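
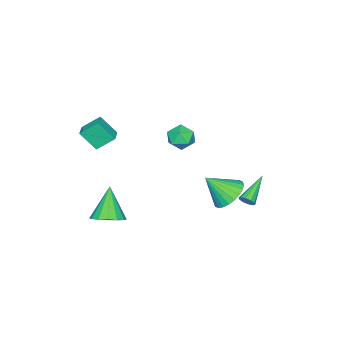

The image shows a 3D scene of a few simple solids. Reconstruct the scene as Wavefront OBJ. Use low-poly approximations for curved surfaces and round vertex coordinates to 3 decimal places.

v -2.119 2.346 -2.461
v -1.868 2.414 -2.022
v -3.881 2.254 -1.439
v -1.947 2.698 -2.134
v -2.092 2.847 -2.37
v -2.247 2.805 -2.642
v -2.353 2.588 -2.844
v -2.37 2.279 -2.9
v -2.29 1.995 -2.789
v -2.145 1.845 -2.552
v -1.99 1.887 -2.281
v -1.884 2.104 -2.079
v 0.96 3.096 0.425
v 1.711 2.718 -0.285
v 1.64 2.024 1.715
v 1.917 3.054 -0.115
v 1.978 3.396 0.137
v 1.884 3.692 0.433
v 1.649 3.898 0.727
v 1.309 3.981 0.976
v 0.916 3.93 1.14
v 0.53 3.752 1.196
v 0.209 3.473 1.134
v 0.002 3.138 0.964
v -0.059 2.795 0.713
v 0.036 2.499 0.417
v 0.271 2.293 0.122
v 0.61 2.21 -0.126
v 1.003 2.261 -0.291
v 1.39 2.44 -0.346
v -0.703 -0.167 2.283
v 0.098 -0.08 2.67
v -0.738 -1.56 2.67
v 0.063 -1.473 3.057
v -0.652 -1.07 3.412
v -0.629 -0.209 3.173
v -0.011 -1.431 2.167
v 0.012 -0.57 1.928
v 0.526 -0.862 2.599
v 0.13 -0.638 3.368
v -0.77 -1.002 1.972
v -1.166 -0.778 2.741
v 4.328 -2.421 -1.851
v 5.148 -2.893 -1.529
v 3.292 -3.019 -0.089
v 5.189 -2.412 -1.343
v 4.998 -1.934 -1.292
v 4.628 -1.586 -1.392
v 4.178 -1.461 -1.614
v 3.767 -1.595 -1.901
v 3.507 -1.949 -2.174
v 3.467 -2.43 -2.36
v 3.657 -2.909 -2.411
v 4.028 -3.257 -2.311
v 4.478 -3.381 -2.088
v 4.888 -3.248 -1.802
v 2.185 -3.268 3.548
v 2.486 -4.148 4.647
v 2.997 -2.815 3.689
v 3.297 -3.695 4.789
v 2.783 -4.085 2.731
v 3.083 -4.965 3.831
v 3.594 -3.632 2.873
v 3.895 -4.512 3.972
f 2 1 4
f 2 4 3
f 4 1 5
f 4 5 3
f 5 1 6
f 5 6 3
f 6 1 7
f 6 7 3
f 7 1 8
f 7 8 3
f 8 1 9
f 8 9 3
f 9 1 10
f 9 10 3
f 10 1 11
f 10 11 3
f 11 1 12
f 11 12 3
f 12 1 2
f 12 2 3
f 14 13 16
f 14 16 15
f 16 13 17
f 16 17 15
f 17 13 18
f 17 18 15
f 18 13 19
f 18 19 15
f 19 13 20
f 19 20 15
f 20 13 21
f 20 21 15
f 21 13 22
f 21 22 15
f 22 13 23
f 22 23 15
f 23 13 24
f 23 24 15
f 24 13 25
f 24 25 15
f 25 13 26
f 25 26 15
f 26 13 27
f 26 27 15
f 27 13 28
f 27 28 15
f 28 13 29
f 28 29 15
f 29 13 30
f 29 30 15
f 30 13 14
f 30 14 15
f 31 42 36
f 31 36 32
f 31 32 38
f 31 38 41
f 31 41 42
f 32 36 40
f 36 42 35
f 42 41 33
f 41 38 37
f 38 32 39
f 34 40 35
f 34 35 33
f 34 33 37
f 34 37 39
f 34 39 40
f 35 40 36
f 33 35 42
f 37 33 41
f 39 37 38
f 40 39 32
f 44 43 46
f 44 46 45
f 46 43 47
f 46 47 45
f 47 43 48
f 47 48 45
f 48 43 49
f 48 49 45
f 49 43 50
f 49 50 45
f 50 43 51
f 50 51 45
f 51 43 52
f 51 52 45
f 52 43 53
f 52 53 45
f 53 43 54
f 53 54 45
f 54 43 55
f 54 55 45
f 55 43 56
f 55 56 45
f 56 43 44
f 56 44 45
f 58 60 57
f 61 58 57
f 57 60 59
f 59 61 57
f 58 64 60
f 62 58 61
f 62 64 58
f 60 64 59
f 63 61 59
f 59 64 63
f 63 62 61
f 64 62 63



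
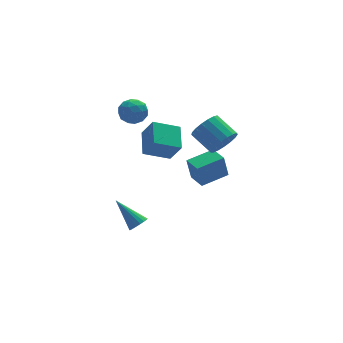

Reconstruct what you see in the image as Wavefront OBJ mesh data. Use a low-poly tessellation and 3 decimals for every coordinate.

v 2.792 2.301 -4.265
v 2.527 2.3 -2.88
v 2.597 3.413 -4.302
v 2.332 3.412 -2.917
v 4.368 2.588 -3.963
v 4.103 2.587 -2.578
v 4.173 3.7 -4
v 3.908 3.699 -2.615
v 0.258 -0.055 -0.005
v -1.128 0.1 0.573
v 0.657 1.298 0.589
v -0.729 1.453 1.167
v 0.649 -0.653 1.093
v -0.737 -0.498 1.671
v 1.048 0.7 1.687
v -0.338 0.855 2.265
v -1.582 1.889 2.224
v -0.774 1.919 2.173
v -1.486 1.221 3.347
v -0.678 1.251 3.296
v -1.101 1.927 3.442
v -1.16 2.339 2.748
v -1.1 0.801 2.772
v -1.159 1.213 2.078
v -0.477 1.247 2.512
v -0.477 1.943 2.926
v -1.783 1.197 2.594
v -1.783 1.893 3.008
v -1.187 1.963 2.1
v -1.073 1.177 3.42
v -1.322 1.574 3.506
v -0.847 1.592 3.476
v -1.413 2.209 2.438
v -0.939 2.227 2.408
v -1.13 2.232 3.154
v -1.321 0.913 3.112
v -0.847 0.931 3.082
v -1.413 1.548 2.044
v -0.938 1.566 2.014
v -1.13 0.908 2.366
v -0.537 1.585 2.269
v -0.48 1.193 2.929
v -0.728 0.928 2.621
v -0.763 1.171 2.213
v -0.537 1.994 2.512
v -0.481 1.602 3.172
v -0.729 1.999 3.258
v -0.764 2.241 2.85
v -0.362 1.599 2.712
v -1.779 1.538 2.348
v -1.723 1.146 3.008
v -1.496 0.899 2.67
v -1.531 1.141 2.262
v -1.78 1.947 2.591
v -1.723 1.555 3.251
v -1.497 1.969 3.307
v -1.532 2.212 2.899
v -1.898 1.541 2.808
v -2.728 -4.176 -1.285
v -2.269 -4.148 -1.003
v -3.512 -3.104 -0.115
v -2.248 -3.965 -1.157
v -2.322 -3.824 -1.336
v -2.477 -3.752 -1.506
v -2.682 -3.765 -1.631
v -2.895 -3.859 -1.688
v -3.076 -4.016 -1.665
v -3.188 -4.204 -1.567
v -3.208 -4.388 -1.413
v -3.134 -4.529 -1.233
v -2.979 -4.6 -1.064
v -2.774 -4.588 -0.938
v -2.561 -4.494 -0.881
v -2.38 -4.337 -0.904
v 3.034 -0.259 0.676
v 3.587 0.307 0.268
v 2.959 1.445 0.996
v 2.406 0.879 1.404
v 3.25 0.287 0.008
v 2.622 1.426 0.736
v 2.864 0.143 -0.099
v 2.236 1.281 0.628
v 2.517 -0.094 -0.029
v 1.889 1.045 0.699
v 2.288 -0.368 0.203
v 1.66 0.77 0.931
v 2.23 -0.618 0.543
v 1.602 0.521 1.271
v 2.357 -0.785 0.914
v 1.728 0.353 1.642
v 2.638 -0.832 1.23
v 2.01 0.306 1.958
v 3.01 -0.748 1.42
v 2.382 0.391 2.147
v 3.388 -0.552 1.439
v 2.76 0.587 2.166
v 3.684 -0.288 1.283
v 3.056 0.85 2.011
v 3.832 -0.018 0.988
v 3.204 1.12 1.716
v 3.797 0.196 0.622
v 3.169 1.335 1.35
f 2 4 1
f 5 2 1
f 1 4 3
f 3 5 1
f 2 8 4
f 6 2 5
f 6 8 2
f 4 8 3
f 7 5 3
f 3 8 7
f 7 6 5
f 8 6 7
f 10 12 9
f 13 10 9
f 9 12 11
f 11 13 9
f 10 16 12
f 14 10 13
f 14 16 10
f 12 16 11
f 15 13 11
f 11 16 15
f 15 14 13
f 16 14 15
f 17 54 33
f 54 28 57
f 33 57 22
f 54 57 33
f 17 33 29
f 33 22 34
f 29 34 18
f 33 34 29
f 17 29 38
f 29 18 39
f 38 39 24
f 29 39 38
f 17 38 50
f 38 24 53
f 50 53 27
f 38 53 50
f 17 50 54
f 50 27 58
f 54 58 28
f 50 58 54
f 18 34 45
f 34 22 48
f 45 48 26
f 34 48 45
f 22 57 35
f 57 28 56
f 35 56 21
f 57 56 35
f 28 58 55
f 58 27 51
f 55 51 19
f 58 51 55
f 27 53 52
f 53 24 40
f 52 40 23
f 53 40 52
f 24 39 44
f 39 18 41
f 44 41 25
f 39 41 44
f 20 46 32
f 46 26 47
f 32 47 21
f 46 47 32
f 20 32 30
f 32 21 31
f 30 31 19
f 32 31 30
f 20 30 37
f 30 19 36
f 37 36 23
f 30 36 37
f 20 37 42
f 37 23 43
f 42 43 25
f 37 43 42
f 20 42 46
f 42 25 49
f 46 49 26
f 42 49 46
f 21 47 35
f 47 26 48
f 35 48 22
f 47 48 35
f 19 31 55
f 31 21 56
f 55 56 28
f 31 56 55
f 23 36 52
f 36 19 51
f 52 51 27
f 36 51 52
f 25 43 44
f 43 23 40
f 44 40 24
f 43 40 44
f 26 49 45
f 49 25 41
f 45 41 18
f 49 41 45
f 60 59 62
f 60 62 61
f 62 59 63
f 62 63 61
f 63 59 64
f 63 64 61
f 64 59 65
f 64 65 61
f 65 59 66
f 65 66 61
f 66 59 67
f 66 67 61
f 67 59 68
f 67 68 61
f 68 59 69
f 68 69 61
f 69 59 70
f 69 70 61
f 70 59 71
f 70 71 61
f 71 59 72
f 71 72 61
f 72 59 73
f 72 73 61
f 73 59 74
f 73 74 61
f 74 59 60
f 74 60 61
f 76 75 79
f 76 79 77
f 77 79 80
f 77 80 78
f 79 75 81
f 79 81 80
f 80 81 82
f 80 82 78
f 81 75 83
f 81 83 82
f 82 83 84
f 82 84 78
f 83 75 85
f 83 85 84
f 84 85 86
f 84 86 78
f 85 75 87
f 85 87 86
f 86 87 88
f 86 88 78
f 87 75 89
f 87 89 88
f 88 89 90
f 88 90 78
f 89 75 91
f 89 91 90
f 90 91 92
f 90 92 78
f 91 75 93
f 91 93 92
f 92 93 94
f 92 94 78
f 93 75 95
f 93 95 94
f 94 95 96
f 94 96 78
f 95 75 97
f 95 97 96
f 96 97 98
f 96 98 78
f 97 75 99
f 97 99 98
f 98 99 100
f 98 100 78
f 99 75 101
f 99 101 100
f 100 101 102
f 100 102 78
f 101 75 76
f 101 76 102
f 102 76 77
f 102 77 78



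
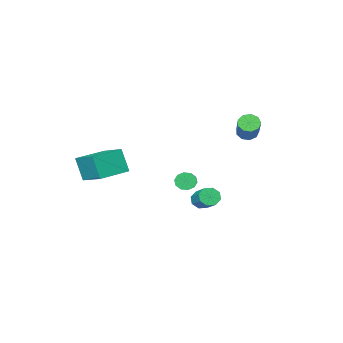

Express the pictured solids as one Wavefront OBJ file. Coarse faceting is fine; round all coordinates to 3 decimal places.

v 0.148 0.962 -0.066
v 0.465 0.975 -0.551
v 1.209 1.952 -0.04
v 0.892 1.938 0.446
v 0.192 1.203 -0.591
v 0.936 2.18 -0.08
v -0.098 1.34 -0.43
v 0.646 2.317 0.081
v -0.294 1.332 -0.13
v 0.45 2.309 0.381
v -0.321 1.182 0.194
v 0.423 2.159 0.706
v -0.169 0.948 0.42
v 0.575 1.925 0.931
v 0.104 0.72 0.46
v 0.848 1.697 0.971
v 0.394 0.583 0.299
v 1.138 1.56 0.81
v 0.59 0.591 -0.001
v 1.334 1.568 0.51
v 0.617 0.741 -0.326
v 1.361 1.718 0.186
v -3.963 0.791 2.502
v -3.531 0.868 2.078
v -2.545 2.246 3.335
v -2.977 2.169 3.758
v -3.84 1.143 2.019
v -2.853 2.521 3.276
v -4.206 1.253 2.186
v -3.22 2.631 3.443
v -4.459 1.147 2.5
v -3.472 2.525 3.757
v -4.48 0.874 2.816
v -3.493 2.252 4.073
v -4.259 0.563 2.984
v -3.272 1.941 4.241
v -3.9 0.358 2.926
v -2.913 1.736 4.183
v -3.57 0.356 2.67
v -2.584 1.734 3.927
v -3.425 0.557 2.335
v -2.438 1.935 3.592
v -2.419 -1.12 -2.784
v -1.912 -1.417 -2.555
v -1.535 -0.196 -1.807
v -2.041 0.1 -2.036
v -1.821 -1.191 -2.97
v -1.444 0.03 -2.223
v -2.08 -0.923 -3.277
v -1.703 0.298 -2.53
v -2.537 -0.771 -3.294
v -2.16 0.45 -2.547
v -2.925 -0.824 -3.013
v -2.548 0.397 -2.265
v -3.016 -1.05 -2.597
v -2.639 0.171 -1.85
v -2.757 -1.318 -2.29
v -2.38 -0.097 -1.543
v -2.3 -1.47 -2.273
v -1.923 -0.249 -1.526
v 2.311 -2.648 -0.129
v 2.401 -3.214 1.279
v 2.332 -1.006 0.53
v 2.423 -1.571 1.938
v 4.117 -2.629 -0.238
v 4.208 -3.194 1.17
v 4.139 -0.986 0.421
v 4.229 -1.552 1.829
f 2 1 5
f 2 5 3
f 3 5 6
f 3 6 4
f 5 1 7
f 5 7 6
f 6 7 8
f 6 8 4
f 7 1 9
f 7 9 8
f 8 9 10
f 8 10 4
f 9 1 11
f 9 11 10
f 10 11 12
f 10 12 4
f 11 1 13
f 11 13 12
f 12 13 14
f 12 14 4
f 13 1 15
f 13 15 14
f 14 15 16
f 14 16 4
f 15 1 17
f 15 17 16
f 16 17 18
f 16 18 4
f 17 1 19
f 17 19 18
f 18 19 20
f 18 20 4
f 19 1 21
f 19 21 20
f 20 21 22
f 20 22 4
f 21 1 2
f 21 2 22
f 22 2 3
f 22 3 4
f 24 23 27
f 24 27 25
f 25 27 28
f 25 28 26
f 27 23 29
f 27 29 28
f 28 29 30
f 28 30 26
f 29 23 31
f 29 31 30
f 30 31 32
f 30 32 26
f 31 23 33
f 31 33 32
f 32 33 34
f 32 34 26
f 33 23 35
f 33 35 34
f 34 35 36
f 34 36 26
f 35 23 37
f 35 37 36
f 36 37 38
f 36 38 26
f 37 23 39
f 37 39 38
f 38 39 40
f 38 40 26
f 39 23 41
f 39 41 40
f 40 41 42
f 40 42 26
f 41 23 24
f 41 24 42
f 42 24 25
f 42 25 26
f 44 43 47
f 44 47 45
f 45 47 48
f 45 48 46
f 47 43 49
f 47 49 48
f 48 49 50
f 48 50 46
f 49 43 51
f 49 51 50
f 50 51 52
f 50 52 46
f 51 43 53
f 51 53 52
f 52 53 54
f 52 54 46
f 53 43 55
f 53 55 54
f 54 55 56
f 54 56 46
f 55 43 57
f 55 57 56
f 56 57 58
f 56 58 46
f 57 43 59
f 57 59 58
f 58 59 60
f 58 60 46
f 59 43 44
f 59 44 60
f 60 44 45
f 60 45 46
f 62 64 61
f 65 62 61
f 61 64 63
f 63 65 61
f 62 68 64
f 66 62 65
f 66 68 62
f 64 68 63
f 67 65 63
f 63 68 67
f 67 66 65
f 68 66 67



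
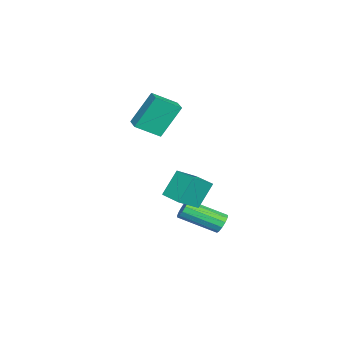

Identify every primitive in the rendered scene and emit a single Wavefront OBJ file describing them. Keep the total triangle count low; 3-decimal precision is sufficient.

v -1.6 1.295 -1.739
v -1.3 1.142 -2.122
v -1.08 -0.469 -1.304
v -1.38 -0.315 -0.921
v -1.127 1.265 -1.927
v -0.907 -0.346 -1.11
v -1.105 1.397 -1.673
v -0.884 -0.214 -0.855
v -1.24 1.497 -1.44
v -1.019 -0.114 -0.622
v -1.489 1.533 -1.301
v -1.268 -0.078 -0.484
v -1.773 1.494 -1.302
v -1.553 -0.117 -0.484
v -2.003 1.391 -1.441
v -1.782 -0.22 -0.623
v -2.105 1.259 -1.675
v -1.884 -0.352 -0.857
v -2.047 1.138 -1.929
v -1.826 -0.473 -1.111
v -1.847 1.067 -2.123
v -1.626 -0.544 -1.305
v -1.568 1.069 -2.194
v -1.348 -0.542 -1.377
v -3.51 -1.916 2.408
v -3.08 -2.925 3.067
v -4.015 -1.138 3.928
v -3.585 -2.148 4.587
v -2.755 -1.552 2.473
v -2.325 -2.562 3.132
v -3.26 -0.775 3.993
v -2.83 -1.784 4.652
v -0.295 -0.912 0.363
v -0.85 -0.437 1.511
v -1.131 -0.282 -0.302
v -1.686 0.193 0.846
v 0.346 -0.093 0.334
v -0.209 0.382 1.482
v -0.49 0.537 -0.331
v -1.045 1.012 0.817
f 2 1 5
f 2 5 3
f 3 5 6
f 3 6 4
f 5 1 7
f 5 7 6
f 6 7 8
f 6 8 4
f 7 1 9
f 7 9 8
f 8 9 10
f 8 10 4
f 9 1 11
f 9 11 10
f 10 11 12
f 10 12 4
f 11 1 13
f 11 13 12
f 12 13 14
f 12 14 4
f 13 1 15
f 13 15 14
f 14 15 16
f 14 16 4
f 15 1 17
f 15 17 16
f 16 17 18
f 16 18 4
f 17 1 19
f 17 19 18
f 18 19 20
f 18 20 4
f 19 1 21
f 19 21 20
f 20 21 22
f 20 22 4
f 21 1 23
f 21 23 22
f 22 23 24
f 22 24 4
f 23 1 2
f 23 2 24
f 24 2 3
f 24 3 4
f 26 28 25
f 29 26 25
f 25 28 27
f 27 29 25
f 26 32 28
f 30 26 29
f 30 32 26
f 28 32 27
f 31 29 27
f 27 32 31
f 31 30 29
f 32 30 31
f 34 36 33
f 37 34 33
f 33 36 35
f 35 37 33
f 34 40 36
f 38 34 37
f 38 40 34
f 36 40 35
f 39 37 35
f 35 40 39
f 39 38 37
f 40 38 39



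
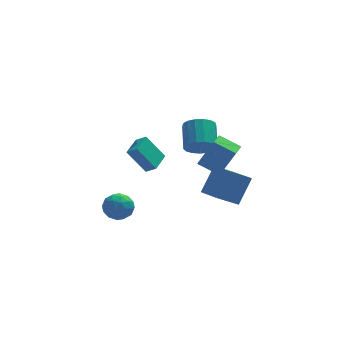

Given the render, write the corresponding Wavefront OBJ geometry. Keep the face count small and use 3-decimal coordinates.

v -3.539 -3.082 -1.71
v -2.917 -2.885 -0.981
v -4.003 -4.395 -0.959
v -3.381 -4.198 -0.23
v -4.168 -3.634 -0.367
v -3.881 -2.823 -0.831
v -3.039 -4.457 -1.109
v -2.752 -3.646 -1.573
v -2.608 -3.735 -0.61
v -3.305 -3.227 -0.151
v -3.615 -4.053 -1.789
v -4.312 -3.545 -1.33
v -3.187 -2.868 -1.411
v -3.733 -4.412 -0.529
v -4.195 -4.08 -0.609
v -3.829 -3.965 -0.181
v -3.754 -2.831 -1.323
v -3.388 -2.716 -0.895
v -4.124 -3.156 -0.534
v -3.532 -4.564 -1.045
v -3.166 -4.449 -0.617
v -3.091 -3.315 -1.759
v -2.725 -3.2 -1.331
v -2.796 -4.124 -1.406
v -2.64 -3.252 -0.765
v -2.912 -4.024 -0.324
v -2.711 -4.176 -0.84
v -2.543 -3.699 -1.113
v -3.05 -2.953 -0.496
v -3.322 -3.725 -0.054
v -3.785 -3.394 -0.134
v -3.617 -2.917 -0.407
v -2.868 -3.453 -0.277
v -3.598 -3.555 -1.886
v -3.87 -4.327 -1.444
v -3.303 -4.363 -1.533
v -3.135 -3.886 -1.806
v -4.008 -3.256 -1.616
v -4.28 -4.028 -1.175
v -4.377 -3.581 -0.827
v -4.209 -3.104 -1.1
v -4.052 -3.827 -1.663
v 1.029 -3.844 2.22
v 1.902 -4.026 4.044
v 1.558 -2.881 2.063
v 2.431 -3.063 3.887
v 2.149 -4.557 1.613
v 3.022 -4.739 3.437
v 2.678 -3.594 1.456
v 3.551 -3.776 3.28
v -0.78 2.634 -2.744
v -1.859 3.084 -1.159
v 0.004 3.864 -2.56
v -1.075 4.314 -0.975
v -0.225 2.206 -2.245
v -1.304 2.656 -0.66
v 0.559 3.436 -2.061
v -0.52 3.886 -0.476
v 4.43 0.26 -4.773
v 2.945 -0.241 -3.58
v 3.765 1.526 -5.068
v 2.28 1.024 -3.875
v 5.42 1.156 -3.165
v 3.935 0.654 -1.972
v 4.755 2.421 -3.46
v 3.27 1.92 -2.267
v 1.888 -0.587 1.245
v 2.464 -1.076 1.9
v 2.709 0.458 2.829
v 2.132 0.947 2.175
v 2.773 -0.923 1.568
v 3.017 0.611 2.497
v 2.878 -0.694 1.161
v 3.123 0.84 2.09
v 2.757 -0.44 0.774
v 3.002 1.094 1.703
v 2.437 -0.22 0.495
v 2.681 1.314 1.424
v 1.991 -0.084 0.387
v 2.235 1.45 1.317
v 1.521 -0.063 0.477
v 1.765 1.471 1.406
v 1.135 -0.162 0.742
v 1.38 1.372 1.671
v 0.922 -0.359 1.123
v 1.166 1.175 2.052
v 0.93 -0.608 1.532
v 1.174 0.926 2.461
v 1.157 -0.852 1.875
v 1.402 0.682 2.804
v 1.552 -1.035 2.074
v 1.797 0.499 3.003
v 2.024 -1.116 2.083
v 2.268 0.418 3.012
f 1 38 17
f 38 12 41
f 17 41 6
f 38 41 17
f 1 17 13
f 17 6 18
f 13 18 2
f 17 18 13
f 1 13 22
f 13 2 23
f 22 23 8
f 13 23 22
f 1 22 34
f 22 8 37
f 34 37 11
f 22 37 34
f 1 34 38
f 34 11 42
f 38 42 12
f 34 42 38
f 2 18 29
f 18 6 32
f 29 32 10
f 18 32 29
f 6 41 19
f 41 12 40
f 19 40 5
f 41 40 19
f 12 42 39
f 42 11 35
f 39 35 3
f 42 35 39
f 11 37 36
f 37 8 24
f 36 24 7
f 37 24 36
f 8 23 28
f 23 2 25
f 28 25 9
f 23 25 28
f 4 30 16
f 30 10 31
f 16 31 5
f 30 31 16
f 4 16 14
f 16 5 15
f 14 15 3
f 16 15 14
f 4 14 21
f 14 3 20
f 21 20 7
f 14 20 21
f 4 21 26
f 21 7 27
f 26 27 9
f 21 27 26
f 4 26 30
f 26 9 33
f 30 33 10
f 26 33 30
f 5 31 19
f 31 10 32
f 19 32 6
f 31 32 19
f 3 15 39
f 15 5 40
f 39 40 12
f 15 40 39
f 7 20 36
f 20 3 35
f 36 35 11
f 20 35 36
f 9 27 28
f 27 7 24
f 28 24 8
f 27 24 28
f 10 33 29
f 33 9 25
f 29 25 2
f 33 25 29
f 44 46 43
f 47 44 43
f 43 46 45
f 45 47 43
f 44 50 46
f 48 44 47
f 48 50 44
f 46 50 45
f 49 47 45
f 45 50 49
f 49 48 47
f 50 48 49
f 52 54 51
f 55 52 51
f 51 54 53
f 53 55 51
f 52 58 54
f 56 52 55
f 56 58 52
f 54 58 53
f 57 55 53
f 53 58 57
f 57 56 55
f 58 56 57
f 60 62 59
f 63 60 59
f 59 62 61
f 61 63 59
f 60 66 62
f 64 60 63
f 64 66 60
f 62 66 61
f 65 63 61
f 61 66 65
f 65 64 63
f 66 64 65
f 68 67 71
f 68 71 69
f 69 71 72
f 69 72 70
f 71 67 73
f 71 73 72
f 72 73 74
f 72 74 70
f 73 67 75
f 73 75 74
f 74 75 76
f 74 76 70
f 75 67 77
f 75 77 76
f 76 77 78
f 76 78 70
f 77 67 79
f 77 79 78
f 78 79 80
f 78 80 70
f 79 67 81
f 79 81 80
f 80 81 82
f 80 82 70
f 81 67 83
f 81 83 82
f 82 83 84
f 82 84 70
f 83 67 85
f 83 85 84
f 84 85 86
f 84 86 70
f 85 67 87
f 85 87 86
f 86 87 88
f 86 88 70
f 87 67 89
f 87 89 88
f 88 89 90
f 88 90 70
f 89 67 91
f 89 91 90
f 90 91 92
f 90 92 70
f 91 67 93
f 91 93 92
f 92 93 94
f 92 94 70
f 93 67 68
f 93 68 94
f 94 68 69
f 94 69 70



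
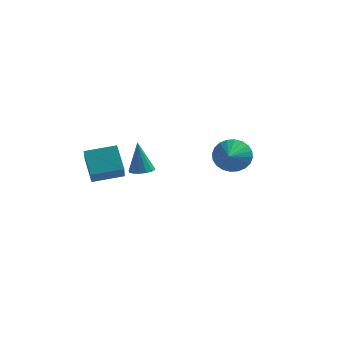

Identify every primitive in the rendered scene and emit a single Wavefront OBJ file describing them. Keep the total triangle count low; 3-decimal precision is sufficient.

v 3.076 -0.854 0.778
v 3.853 -0.497 1.455
v 3.164 -2.226 1.402
v 3.502 -0.416 1.682
v 3.086 -0.402 1.77
v 2.669 -0.457 1.708
v 2.314 -0.572 1.504
v 2.075 -0.73 1.19
v 1.988 -0.907 0.813
v 2.067 -1.076 0.431
v 2.3 -1.211 0.101
v 2.651 -1.291 -0.125
v 3.067 -1.305 -0.214
v 3.484 -1.25 -0.152
v 3.839 -1.135 0.052
v 4.078 -0.977 0.366
v 4.164 -0.8 0.743
v 4.085 -0.632 1.126
v -4.543 -2.592 0.479
v -4.31 -3.482 1.48
v -2.942 -1.864 0.753
v -2.709 -2.754 1.754
v -3.851 -3.686 -0.654
v -3.618 -4.576 0.347
v -2.25 -2.958 -0.38
v -2.017 -3.848 0.621
v -3.116 3.707 -3.382
v -2.485 4.146 -3.343
v -3.444 3.993 -1.318
v -2.782 4.4 -3.425
v -3.169 4.467 -3.496
v -3.541 4.331 -3.536
v -3.8 4.028 -3.535
v -3.875 3.639 -3.493
v -3.748 3.268 -3.422
v -3.451 3.015 -3.34
v -3.064 2.947 -3.269
v -2.692 3.083 -3.229
v -2.433 3.387 -3.23
v -2.358 3.776 -3.272
f 2 1 4
f 2 4 3
f 4 1 5
f 4 5 3
f 5 1 6
f 5 6 3
f 6 1 7
f 6 7 3
f 7 1 8
f 7 8 3
f 8 1 9
f 8 9 3
f 9 1 10
f 9 10 3
f 10 1 11
f 10 11 3
f 11 1 12
f 11 12 3
f 12 1 13
f 12 13 3
f 13 1 14
f 13 14 3
f 14 1 15
f 14 15 3
f 15 1 16
f 15 16 3
f 16 1 17
f 16 17 3
f 17 1 18
f 17 18 3
f 18 1 2
f 18 2 3
f 20 22 19
f 23 20 19
f 19 22 21
f 21 23 19
f 20 26 22
f 24 20 23
f 24 26 20
f 22 26 21
f 25 23 21
f 21 26 25
f 25 24 23
f 26 24 25
f 28 27 30
f 28 30 29
f 30 27 31
f 30 31 29
f 31 27 32
f 31 32 29
f 32 27 33
f 32 33 29
f 33 27 34
f 33 34 29
f 34 27 35
f 34 35 29
f 35 27 36
f 35 36 29
f 36 27 37
f 36 37 29
f 37 27 38
f 37 38 29
f 38 27 39
f 38 39 29
f 39 27 40
f 39 40 29
f 40 27 28
f 40 28 29



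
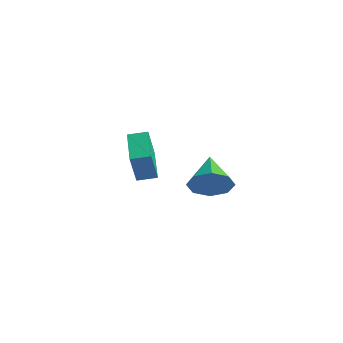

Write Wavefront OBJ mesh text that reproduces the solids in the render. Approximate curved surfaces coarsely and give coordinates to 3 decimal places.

v -3.365 -2.769 -4.199
v -3.098 -3.397 -2.686
v -2.727 -2.074 -4.024
v -2.459 -2.702 -2.511
v -1.761 -4.038 -5.009
v -1.493 -4.666 -3.496
v -1.122 -3.343 -4.834
v -0.855 -3.971 -3.321
v 3.153 -4.222 -3.882
v 3.574 -4.591 -3.005
v 1.947 -3.118 -2.838
v 3.944 -3.937 -3.269
v 3.851 -3.451 -3.892
v 3.349 -3.416 -4.509
v 2.732 -3.854 -4.758
v 2.362 -4.507 -4.494
v 2.456 -4.994 -3.871
v 2.958 -5.028 -3.254
f 2 4 1
f 5 2 1
f 1 4 3
f 3 5 1
f 2 8 4
f 6 2 5
f 6 8 2
f 4 8 3
f 7 5 3
f 3 8 7
f 7 6 5
f 8 6 7
f 10 9 12
f 10 12 11
f 12 9 13
f 12 13 11
f 13 9 14
f 13 14 11
f 14 9 15
f 14 15 11
f 15 9 16
f 15 16 11
f 16 9 17
f 16 17 11
f 17 9 18
f 17 18 11
f 18 9 10
f 18 10 11



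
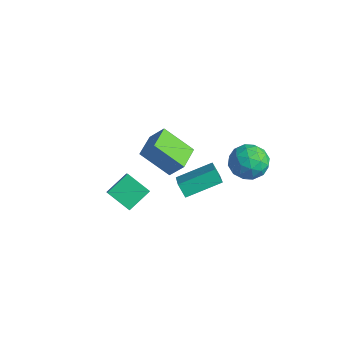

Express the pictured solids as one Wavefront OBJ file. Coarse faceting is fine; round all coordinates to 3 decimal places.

v -1.855 1.064 -2.827
v -3.156 0.161 -1.557
v -2.677 2.307 -2.785
v -3.978 1.404 -1.515
v -1.182 1.476 -1.845
v -2.483 0.573 -0.575
v -2.004 2.719 -1.803
v -3.305 1.816 -0.533
v 0.538 3.402 -0.479
v 1.074 4.079 0.192
v 2.066 2.621 -0.912
v 2.602 3.298 -0.241
v 1.936 2.534 0.17
v 0.992 3.016 0.438
v 2.148 3.684 -1.158
v 1.204 4.166 -0.89
v 2.069 4.253 -0.227
v 1.938 3.542 0.593
v 1.202 3.158 -1.313
v 1.071 2.447 -0.493
v 0.672 3.809 -0.106
v 2.468 2.891 -0.614
v 2.077 2.442 -0.373
v 2.392 2.84 0.022
v 0.624 3.184 0.039
v 0.939 3.582 0.433
v 1.446 2.674 0.421
v 2.201 3.118 -1.153
v 2.516 3.516 -0.759
v 0.748 3.86 -0.742
v 1.063 4.258 -0.347
v 1.694 4.026 -1.141
v 1.572 4.309 0.042
v 2.47 3.85 -0.212
v 2.203 4.077 -0.751
v 1.648 4.36 -0.594
v 1.495 3.891 0.525
v 2.393 3.432 0.271
v 2.002 2.983 0.512
v 1.447 3.267 0.669
v 2.08 3.994 0.278
v 0.747 3.268 -0.991
v 1.645 2.809 -1.245
v 1.693 3.433 -1.389
v 1.138 3.717 -1.232
v 0.67 2.85 -0.508
v 1.568 2.391 -0.762
v 1.492 2.34 -0.126
v 0.937 2.623 0.031
v 1.06 2.706 -0.998
v 1.047 -0.72 0.427
v 2.322 -1.564 1.433
v 1.673 0.998 1.075
v 2.948 0.154 2.081
v 1.572 -0.674 -0.201
v 2.847 -1.518 0.805
v 2.198 1.044 0.447
v 3.473 0.2 1.453
v -0.319 -2.58 -2.119
v -1.473 -3.041 -1.391
v -0.365 -1.34 -1.408
v -1.519 -1.801 -0.68
v 0.899 -3.359 -0.68
v -0.255 -3.82 0.048
v 0.853 -2.119 0.031
v -0.301 -2.58 0.759
f 2 4 1
f 5 2 1
f 1 4 3
f 3 5 1
f 2 8 4
f 6 2 5
f 6 8 2
f 4 8 3
f 7 5 3
f 3 8 7
f 7 6 5
f 8 6 7
f 9 46 25
f 46 20 49
f 25 49 14
f 46 49 25
f 9 25 21
f 25 14 26
f 21 26 10
f 25 26 21
f 9 21 30
f 21 10 31
f 30 31 16
f 21 31 30
f 9 30 42
f 30 16 45
f 42 45 19
f 30 45 42
f 9 42 46
f 42 19 50
f 46 50 20
f 42 50 46
f 10 26 37
f 26 14 40
f 37 40 18
f 26 40 37
f 14 49 27
f 49 20 48
f 27 48 13
f 49 48 27
f 20 50 47
f 50 19 43
f 47 43 11
f 50 43 47
f 19 45 44
f 45 16 32
f 44 32 15
f 45 32 44
f 16 31 36
f 31 10 33
f 36 33 17
f 31 33 36
f 12 38 24
f 38 18 39
f 24 39 13
f 38 39 24
f 12 24 22
f 24 13 23
f 22 23 11
f 24 23 22
f 12 22 29
f 22 11 28
f 29 28 15
f 22 28 29
f 12 29 34
f 29 15 35
f 34 35 17
f 29 35 34
f 12 34 38
f 34 17 41
f 38 41 18
f 34 41 38
f 13 39 27
f 39 18 40
f 27 40 14
f 39 40 27
f 11 23 47
f 23 13 48
f 47 48 20
f 23 48 47
f 15 28 44
f 28 11 43
f 44 43 19
f 28 43 44
f 17 35 36
f 35 15 32
f 36 32 16
f 35 32 36
f 18 41 37
f 41 17 33
f 37 33 10
f 41 33 37
f 52 54 51
f 55 52 51
f 51 54 53
f 53 55 51
f 52 58 54
f 56 52 55
f 56 58 52
f 54 58 53
f 57 55 53
f 53 58 57
f 57 56 55
f 58 56 57
f 60 62 59
f 63 60 59
f 59 62 61
f 61 63 59
f 60 66 62
f 64 60 63
f 64 66 60
f 62 66 61
f 65 63 61
f 61 66 65
f 65 64 63
f 66 64 65



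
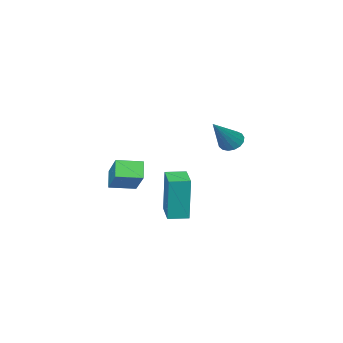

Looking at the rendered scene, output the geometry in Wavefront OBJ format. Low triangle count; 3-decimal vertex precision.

v 0.03 -2.291 0.272
v 0.692 -1.025 1.383
v -0.922 -1.679 0.14
v -0.26 -0.412 1.251
v 0.4 -1.868 -0.431
v 1.062 -0.601 0.68
v -0.552 -1.255 -0.563
v 0.11 0.011 0.548
v -1.095 3.802 3.259
v -0.7 3.753 2.879
v 0.095 4.058 4.461
v -0.756 4.01 2.879
v -0.889 4.22 2.967
v -1.07 4.334 3.121
v -1.256 4.326 3.307
v -1.405 4.198 3.482
v -1.483 3.979 3.606
v -1.472 3.72 3.651
v -1.375 3.48 3.606
v -1.214 3.313 3.481
v -1.025 3.258 3.306
v -0.852 3.328 3.12
v -0.735 3.507 2.966
v -1.746 -0.961 -1.895
v -1.701 -0.819 0.219
v -2.499 -0.469 -1.912
v -2.454 -0.327 0.202
v -1.046 0.107 -1.982
v -1.001 0.249 0.132
v -1.799 0.599 -1.999
v -1.754 0.741 0.115
f 2 4 1
f 5 2 1
f 1 4 3
f 3 5 1
f 2 8 4
f 6 2 5
f 6 8 2
f 4 8 3
f 7 5 3
f 3 8 7
f 7 6 5
f 8 6 7
f 10 9 12
f 10 12 11
f 12 9 13
f 12 13 11
f 13 9 14
f 13 14 11
f 14 9 15
f 14 15 11
f 15 9 16
f 15 16 11
f 16 9 17
f 16 17 11
f 17 9 18
f 17 18 11
f 18 9 19
f 18 19 11
f 19 9 20
f 19 20 11
f 20 9 21
f 20 21 11
f 21 9 22
f 21 22 11
f 22 9 23
f 22 23 11
f 23 9 10
f 23 10 11
f 25 27 24
f 28 25 24
f 24 27 26
f 26 28 24
f 25 31 27
f 29 25 28
f 29 31 25
f 27 31 26
f 30 28 26
f 26 31 30
f 30 29 28
f 31 29 30



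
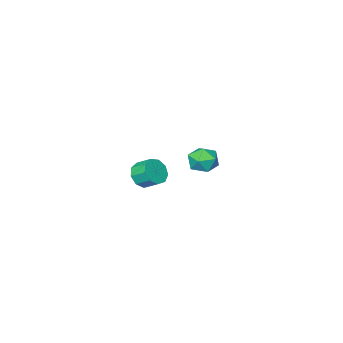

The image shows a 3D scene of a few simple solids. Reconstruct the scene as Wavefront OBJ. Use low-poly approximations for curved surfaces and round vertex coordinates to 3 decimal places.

v 0.38 -3.068 -2.736
v 0.906 -3.291 -2.121
v 0.606 -2.475 -1.568
v 0.08 -2.252 -2.184
v 1.174 -2.942 -2.491
v 0.874 -2.126 -1.939
v 1.069 -2.652 -2.976
v 0.769 -1.836 -2.423
v 0.643 -2.556 -3.349
v 0.343 -1.741 -2.796
v 0.093 -2.7 -3.435
v -0.207 -1.884 -2.882
v -0.322 -3.016 -3.194
v -0.622 -2.2 -2.642
v -0.409 -3.356 -2.739
v -0.709 -2.54 -2.187
v -0.126 -3.561 -2.283
v -0.426 -2.746 -1.73
v 0.393 -3.536 -2.039
v 0.093 -2.72 -1.486
v 1.062 4 2.418
v 1.581 4.67 2.334
v 1.939 3.23 1.686
v 2.458 3.9 1.602
v 2.357 3.532 2.364
v 1.815 4.008 2.816
v 1.705 3.892 1.204
v 1.163 4.368 1.656
v 1.978 4.603 1.584
v 2.381 4.381 2.301
v 1.139 3.519 1.719
v 1.542 3.297 2.436
f 2 1 5
f 2 5 3
f 3 5 6
f 3 6 4
f 5 1 7
f 5 7 6
f 6 7 8
f 6 8 4
f 7 1 9
f 7 9 8
f 8 9 10
f 8 10 4
f 9 1 11
f 9 11 10
f 10 11 12
f 10 12 4
f 11 1 13
f 11 13 12
f 12 13 14
f 12 14 4
f 13 1 15
f 13 15 14
f 14 15 16
f 14 16 4
f 15 1 17
f 15 17 16
f 16 17 18
f 16 18 4
f 17 1 19
f 17 19 18
f 18 19 20
f 18 20 4
f 19 1 2
f 19 2 20
f 20 2 3
f 20 3 4
f 21 32 26
f 21 26 22
f 21 22 28
f 21 28 31
f 21 31 32
f 22 26 30
f 26 32 25
f 32 31 23
f 31 28 27
f 28 22 29
f 24 30 25
f 24 25 23
f 24 23 27
f 24 27 29
f 24 29 30
f 25 30 26
f 23 25 32
f 27 23 31
f 29 27 28
f 30 29 22



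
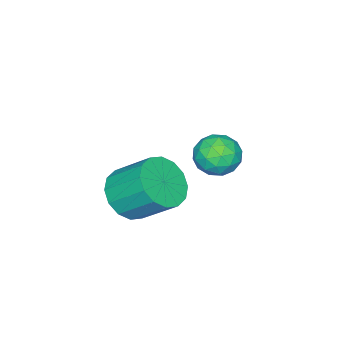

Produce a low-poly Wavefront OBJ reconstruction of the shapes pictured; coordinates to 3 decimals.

v 3.505 1.91 -2.273
v 4.206 2.518 -2.846
v 3.995 3.859 -1.679
v 3.295 3.25 -1.107
v 3.699 2.631 -3.067
v 3.489 3.972 -1.9
v 3.141 2.551 -3.076
v 2.93 3.892 -1.909
v 2.68 2.299 -2.87
v 2.47 3.64 -1.703
v 2.44 1.943 -2.503
v 2.23 3.284 -1.337
v 2.486 1.578 -2.076
v 2.276 2.918 -0.909
v 2.805 1.301 -1.701
v 2.594 2.642 -0.534
v 3.311 1.188 -1.48
v 3.101 2.529 -0.313
v 3.87 1.268 -1.471
v 3.659 2.609 -0.304
v 4.33 1.52 -1.677
v 4.12 2.861 -0.51
v 4.57 1.876 -2.043
v 4.36 3.217 -0.877
v 4.524 2.242 -2.471
v 4.314 3.582 -1.304
v -0.406 3.816 -2.18
v -0.037 3.352 -2.917
v -0.603 2.488 -1.443
v -0.234 2.024 -2.18
v 0.317 2.577 -1.645
v 0.439 3.397 -2.1
v -1.079 2.443 -2.26
v -0.957 3.263 -2.715
v -0.452 2.503 -2.967
v 0.41 2.586 -2.586
v -1.05 3.254 -1.774
v -0.188 3.337 -1.393
v -0.204 3.7 -2.613
v -0.436 2.14 -1.747
v -0.112 2.465 -1.432
v 0.105 2.192 -1.865
v 0.075 3.727 -2.133
v 0.293 3.454 -2.566
v 0.5 2.999 -1.818
v -0.933 2.386 -1.794
v -0.715 2.113 -2.227
v -0.745 3.648 -2.495
v -0.528 3.375 -2.928
v -1.14 2.841 -2.542
v -0.231 2.929 -3.076
v -0.347 2.148 -2.642
v -0.844 2.394 -2.689
v -0.772 2.877 -2.957
v 0.276 2.978 -2.852
v 0.16 2.197 -2.419
v 0.484 2.522 -2.104
v 0.555 3.004 -2.372
v 0.032 2.479 -2.881
v -0.8 3.643 -1.941
v -0.916 2.862 -1.508
v -1.195 2.836 -1.988
v -1.124 3.318 -2.256
v -0.293 3.692 -1.718
v -0.409 2.911 -1.284
v 0.132 2.963 -1.403
v 0.204 3.446 -1.671
v -0.672 3.361 -1.479
f 2 1 5
f 2 5 3
f 3 5 6
f 3 6 4
f 5 1 7
f 5 7 6
f 6 7 8
f 6 8 4
f 7 1 9
f 7 9 8
f 8 9 10
f 8 10 4
f 9 1 11
f 9 11 10
f 10 11 12
f 10 12 4
f 11 1 13
f 11 13 12
f 12 13 14
f 12 14 4
f 13 1 15
f 13 15 14
f 14 15 16
f 14 16 4
f 15 1 17
f 15 17 16
f 16 17 18
f 16 18 4
f 17 1 19
f 17 19 18
f 18 19 20
f 18 20 4
f 19 1 21
f 19 21 20
f 20 21 22
f 20 22 4
f 21 1 23
f 21 23 22
f 22 23 24
f 22 24 4
f 23 1 25
f 23 25 24
f 24 25 26
f 24 26 4
f 25 1 2
f 25 2 26
f 26 2 3
f 26 3 4
f 27 64 43
f 64 38 67
f 43 67 32
f 64 67 43
f 27 43 39
f 43 32 44
f 39 44 28
f 43 44 39
f 27 39 48
f 39 28 49
f 48 49 34
f 39 49 48
f 27 48 60
f 48 34 63
f 60 63 37
f 48 63 60
f 27 60 64
f 60 37 68
f 64 68 38
f 60 68 64
f 28 44 55
f 44 32 58
f 55 58 36
f 44 58 55
f 32 67 45
f 67 38 66
f 45 66 31
f 67 66 45
f 38 68 65
f 68 37 61
f 65 61 29
f 68 61 65
f 37 63 62
f 63 34 50
f 62 50 33
f 63 50 62
f 34 49 54
f 49 28 51
f 54 51 35
f 49 51 54
f 30 56 42
f 56 36 57
f 42 57 31
f 56 57 42
f 30 42 40
f 42 31 41
f 40 41 29
f 42 41 40
f 30 40 47
f 40 29 46
f 47 46 33
f 40 46 47
f 30 47 52
f 47 33 53
f 52 53 35
f 47 53 52
f 30 52 56
f 52 35 59
f 56 59 36
f 52 59 56
f 31 57 45
f 57 36 58
f 45 58 32
f 57 58 45
f 29 41 65
f 41 31 66
f 65 66 38
f 41 66 65
f 33 46 62
f 46 29 61
f 62 61 37
f 46 61 62
f 35 53 54
f 53 33 50
f 54 50 34
f 53 50 54
f 36 59 55
f 59 35 51
f 55 51 28
f 59 51 55



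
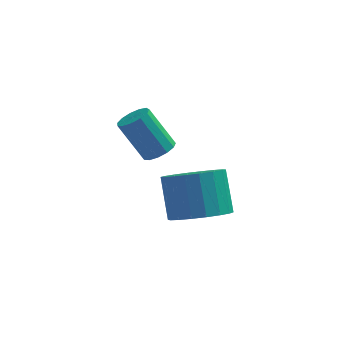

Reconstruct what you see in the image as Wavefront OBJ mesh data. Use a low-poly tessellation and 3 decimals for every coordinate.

v -2.916 -3.174 -1.267
v -2.48 -3.357 -0.948
v -3.288 -3.029 0.345
v -3.724 -2.846 0.027
v -2.431 -3.043 -0.997
v -3.239 -2.716 0.297
v -2.536 -2.771 -1.131
v -3.344 -2.443 0.162
v -2.761 -2.627 -1.309
v -3.569 -2.299 -0.015
v -3.036 -2.656 -1.473
v -3.844 -2.328 -0.179
v -3.272 -2.85 -1.572
v -4.08 -2.522 -0.278
v -3.396 -3.146 -1.573
v -4.204 -2.819 -0.28
v -3.367 -3.452 -1.478
v -4.175 -3.124 -0.184
v -3.195 -3.669 -1.315
v -4.003 -3.341 -0.022
v -2.934 -3.729 -1.137
v -3.742 -3.401 0.156
v -2.668 -3.613 -1.001
v -3.476 -3.285 0.293
v -1.65 -3.382 -4.169
v -0.73 -2.961 -4.293
v -0.989 -2.017 -3.015
v -1.91 -2.438 -2.891
v -0.997 -2.694 -4.545
v -1.257 -1.75 -3.267
v -1.394 -2.564 -4.722
v -1.654 -1.62 -3.444
v -1.842 -2.595 -4.789
v -2.102 -1.651 -3.511
v -2.252 -2.783 -4.734
v -2.512 -1.839 -3.456
v -2.542 -3.089 -4.567
v -2.802 -2.145 -3.289
v -2.656 -3.453 -4.321
v -2.916 -2.509 -3.043
v -2.571 -3.803 -4.045
v -2.83 -2.859 -2.767
v -2.303 -4.07 -3.793
v -2.563 -3.126 -2.515
v -1.906 -4.2 -3.616
v -2.166 -3.256 -2.338
v -1.458 -4.169 -3.549
v -1.718 -3.225 -2.271
v -1.048 -3.981 -3.604
v -1.308 -3.037 -2.326
v -0.758 -3.675 -3.771
v -1.018 -2.731 -2.493
v -0.644 -3.311 -4.017
v -0.904 -2.367 -2.739
f 2 1 5
f 2 5 3
f 3 5 6
f 3 6 4
f 5 1 7
f 5 7 6
f 6 7 8
f 6 8 4
f 7 1 9
f 7 9 8
f 8 9 10
f 8 10 4
f 9 1 11
f 9 11 10
f 10 11 12
f 10 12 4
f 11 1 13
f 11 13 12
f 12 13 14
f 12 14 4
f 13 1 15
f 13 15 14
f 14 15 16
f 14 16 4
f 15 1 17
f 15 17 16
f 16 17 18
f 16 18 4
f 17 1 19
f 17 19 18
f 18 19 20
f 18 20 4
f 19 1 21
f 19 21 20
f 20 21 22
f 20 22 4
f 21 1 23
f 21 23 22
f 22 23 24
f 22 24 4
f 23 1 2
f 23 2 24
f 24 2 3
f 24 3 4
f 26 25 29
f 26 29 27
f 27 29 30
f 27 30 28
f 29 25 31
f 29 31 30
f 30 31 32
f 30 32 28
f 31 25 33
f 31 33 32
f 32 33 34
f 32 34 28
f 33 25 35
f 33 35 34
f 34 35 36
f 34 36 28
f 35 25 37
f 35 37 36
f 36 37 38
f 36 38 28
f 37 25 39
f 37 39 38
f 38 39 40
f 38 40 28
f 39 25 41
f 39 41 40
f 40 41 42
f 40 42 28
f 41 25 43
f 41 43 42
f 42 43 44
f 42 44 28
f 43 25 45
f 43 45 44
f 44 45 46
f 44 46 28
f 45 25 47
f 45 47 46
f 46 47 48
f 46 48 28
f 47 25 49
f 47 49 48
f 48 49 50
f 48 50 28
f 49 25 51
f 49 51 50
f 50 51 52
f 50 52 28
f 51 25 53
f 51 53 52
f 52 53 54
f 52 54 28
f 53 25 26
f 53 26 54
f 54 26 27
f 54 27 28



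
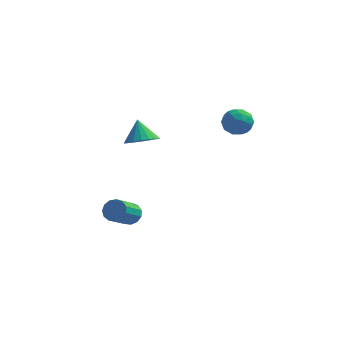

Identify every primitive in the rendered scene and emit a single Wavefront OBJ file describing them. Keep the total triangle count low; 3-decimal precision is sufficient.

v -0.169 -1.58 3.113
v 0.63 -1.145 3.146
v -0.551 -0.96 4.227
v 0.4 -0.894 2.927
v 0.057 -0.779 2.745
v -0.331 -0.822 2.636
v -0.686 -1.015 2.622
v -0.939 -1.32 2.705
v -1.04 -1.677 2.868
v -0.968 -2.014 3.081
v -0.738 -2.265 3.299
v -0.395 -2.381 3.481
v -0.007 -2.337 3.59
v 0.349 -2.144 3.605
v 0.602 -1.839 3.522
v 0.702 -1.482 3.358
v -1.396 0.596 -3.681
v -0.732 0.376 -3.654
v -1.2 -0.916 -2.652
v -1.864 -0.696 -2.679
v -0.778 0.626 -3.353
v -1.246 -0.665 -2.351
v -1.021 0.867 -3.156
v -1.489 -0.424 -2.154
v -1.382 1.021 -3.126
v -1.85 -0.27 -2.124
v -1.748 1.041 -3.271
v -2.216 -0.25 -2.27
v -2.002 0.919 -3.547
v -2.47 -0.372 -2.545
v -2.064 0.694 -3.866
v -2.532 -0.597 -2.864
v -1.914 0.438 -4.125
v -2.382 -0.853 -3.123
v -1.599 0.232 -4.244
v -2.067 -1.059 -3.242
v -1.22 0.142 -4.184
v -1.688 -1.15 -3.182
v -0.897 0.195 -3.964
v -1.365 -1.096 -2.962
v 2.899 3.649 2.162
v 3.653 3.903 1.755
v 3.627 2.617 2.865
v 4.381 2.871 2.458
v 4 3.403 3.066
v 3.55 4.042 2.632
v 3.73 2.478 1.988
v 3.28 3.117 1.554
v 4.166 3.18 1.647
v 4.334 3.751 2.314
v 2.946 2.769 2.306
v 3.114 3.34 2.973
v 3.212 3.867 1.897
v 4.068 2.653 2.723
v 3.844 2.966 3.081
v 4.287 3.115 2.842
v 3.152 3.948 2.412
v 3.595 4.098 2.173
v 3.799 3.804 2.944
v 3.685 2.422 2.447
v 4.128 2.572 2.208
v 2.993 3.405 1.778
v 3.436 3.554 1.539
v 3.481 2.716 1.676
v 3.957 3.591 1.594
v 4.385 2.984 2.008
v 4.002 2.753 1.731
v 3.738 3.129 1.476
v 4.055 3.927 1.986
v 4.483 3.32 2.399
v 4.259 3.633 2.757
v 3.995 4.008 2.501
v 4.357 3.502 1.923
v 2.797 3.2 2.221
v 3.225 2.593 2.634
v 3.285 2.512 2.119
v 3.021 2.887 1.863
v 2.895 3.536 2.612
v 3.323 2.929 3.026
v 3.542 3.391 3.144
v 3.278 3.767 2.889
v 2.923 3.018 2.697
f 2 1 4
f 2 4 3
f 4 1 5
f 4 5 3
f 5 1 6
f 5 6 3
f 6 1 7
f 6 7 3
f 7 1 8
f 7 8 3
f 8 1 9
f 8 9 3
f 9 1 10
f 9 10 3
f 10 1 11
f 10 11 3
f 11 1 12
f 11 12 3
f 12 1 13
f 12 13 3
f 13 1 14
f 13 14 3
f 14 1 15
f 14 15 3
f 15 1 16
f 15 16 3
f 16 1 2
f 16 2 3
f 18 17 21
f 18 21 19
f 19 21 22
f 19 22 20
f 21 17 23
f 21 23 22
f 22 23 24
f 22 24 20
f 23 17 25
f 23 25 24
f 24 25 26
f 24 26 20
f 25 17 27
f 25 27 26
f 26 27 28
f 26 28 20
f 27 17 29
f 27 29 28
f 28 29 30
f 28 30 20
f 29 17 31
f 29 31 30
f 30 31 32
f 30 32 20
f 31 17 33
f 31 33 32
f 32 33 34
f 32 34 20
f 33 17 35
f 33 35 34
f 34 35 36
f 34 36 20
f 35 17 37
f 35 37 36
f 36 37 38
f 36 38 20
f 37 17 39
f 37 39 38
f 38 39 40
f 38 40 20
f 39 17 18
f 39 18 40
f 40 18 19
f 40 19 20
f 41 78 57
f 78 52 81
f 57 81 46
f 78 81 57
f 41 57 53
f 57 46 58
f 53 58 42
f 57 58 53
f 41 53 62
f 53 42 63
f 62 63 48
f 53 63 62
f 41 62 74
f 62 48 77
f 74 77 51
f 62 77 74
f 41 74 78
f 74 51 82
f 78 82 52
f 74 82 78
f 42 58 69
f 58 46 72
f 69 72 50
f 58 72 69
f 46 81 59
f 81 52 80
f 59 80 45
f 81 80 59
f 52 82 79
f 82 51 75
f 79 75 43
f 82 75 79
f 51 77 76
f 77 48 64
f 76 64 47
f 77 64 76
f 48 63 68
f 63 42 65
f 68 65 49
f 63 65 68
f 44 70 56
f 70 50 71
f 56 71 45
f 70 71 56
f 44 56 54
f 56 45 55
f 54 55 43
f 56 55 54
f 44 54 61
f 54 43 60
f 61 60 47
f 54 60 61
f 44 61 66
f 61 47 67
f 66 67 49
f 61 67 66
f 44 66 70
f 66 49 73
f 70 73 50
f 66 73 70
f 45 71 59
f 71 50 72
f 59 72 46
f 71 72 59
f 43 55 79
f 55 45 80
f 79 80 52
f 55 80 79
f 47 60 76
f 60 43 75
f 76 75 51
f 60 75 76
f 49 67 68
f 67 47 64
f 68 64 48
f 67 64 68
f 50 73 69
f 73 49 65
f 69 65 42
f 73 65 69



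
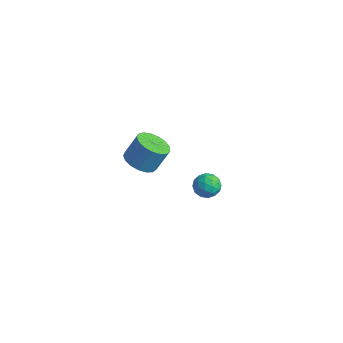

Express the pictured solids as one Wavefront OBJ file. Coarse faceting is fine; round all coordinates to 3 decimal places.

v -3.993 -0.646 -2.304
v -3.438 -1.321 -2.087
v -3.133 -0.689 -0.899
v -3.687 -0.014 -1.116
v -3.186 -1.044 -2.3
v -2.88 -0.412 -1.112
v -3.118 -0.676 -2.513
v -2.812 -0.044 -1.325
v -3.251 -0.301 -2.678
v -2.945 0.331 -1.49
v -3.553 -0.005 -2.758
v -3.248 0.627 -1.57
v -3.957 0.144 -2.734
v -3.651 0.776 -1.546
v -4.368 0.112 -2.611
v -4.063 0.744 -1.423
v -4.694 -0.094 -2.418
v -4.389 0.539 -1.23
v -4.859 -0.426 -2.199
v -4.554 0.206 -1.011
v -4.825 -0.808 -2.004
v -4.52 -0.176 -0.816
v -4.601 -1.154 -1.877
v -4.296 -0.522 -0.689
v -4.238 -1.383 -1.849
v -3.932 -0.751 -0.661
v -3.818 -1.443 -1.925
v -3.512 -0.811 -0.737
v 1.623 -2.523 1.842
v 2.177 -2.237 1.589
v 2.223 -3.343 2.231
v 2.777 -3.057 1.978
v 2.457 -2.77 2.496
v 2.086 -2.263 2.255
v 2.314 -3.317 1.565
v 1.943 -2.81 1.324
v 2.604 -2.728 1.418
v 2.693 -2.39 1.993
v 1.707 -3.19 1.827
v 1.796 -2.852 2.402
v 1.847 -2.308 1.681
v 2.553 -3.272 2.139
v 2.365 -3.104 2.443
v 2.69 -2.936 2.294
v 1.794 -2.323 2.073
v 2.119 -2.155 1.924
v 2.284 -2.469 2.457
v 2.281 -3.425 1.896
v 2.606 -3.257 1.747
v 1.71 -2.644 1.526
v 2.035 -2.476 1.377
v 2.116 -3.111 1.363
v 2.424 -2.428 1.432
v 2.777 -2.91 1.661
v 2.505 -3.063 1.418
v 2.287 -2.765 1.276
v 2.476 -2.23 1.77
v 2.829 -2.712 1.999
v 2.641 -2.543 2.303
v 2.422 -2.245 2.162
v 2.727 -2.518 1.67
v 1.571 -2.868 1.821
v 1.924 -3.35 2.05
v 1.978 -3.335 1.658
v 1.759 -3.037 1.517
v 1.623 -2.67 2.159
v 1.976 -3.152 2.388
v 2.113 -2.815 2.544
v 1.895 -2.517 2.402
v 1.673 -3.062 2.15
f 2 1 5
f 2 5 3
f 3 5 6
f 3 6 4
f 5 1 7
f 5 7 6
f 6 7 8
f 6 8 4
f 7 1 9
f 7 9 8
f 8 9 10
f 8 10 4
f 9 1 11
f 9 11 10
f 10 11 12
f 10 12 4
f 11 1 13
f 11 13 12
f 12 13 14
f 12 14 4
f 13 1 15
f 13 15 14
f 14 15 16
f 14 16 4
f 15 1 17
f 15 17 16
f 16 17 18
f 16 18 4
f 17 1 19
f 17 19 18
f 18 19 20
f 18 20 4
f 19 1 21
f 19 21 20
f 20 21 22
f 20 22 4
f 21 1 23
f 21 23 22
f 22 23 24
f 22 24 4
f 23 1 25
f 23 25 24
f 24 25 26
f 24 26 4
f 25 1 27
f 25 27 26
f 26 27 28
f 26 28 4
f 27 1 2
f 27 2 28
f 28 2 3
f 28 3 4
f 29 66 45
f 66 40 69
f 45 69 34
f 66 69 45
f 29 45 41
f 45 34 46
f 41 46 30
f 45 46 41
f 29 41 50
f 41 30 51
f 50 51 36
f 41 51 50
f 29 50 62
f 50 36 65
f 62 65 39
f 50 65 62
f 29 62 66
f 62 39 70
f 66 70 40
f 62 70 66
f 30 46 57
f 46 34 60
f 57 60 38
f 46 60 57
f 34 69 47
f 69 40 68
f 47 68 33
f 69 68 47
f 40 70 67
f 70 39 63
f 67 63 31
f 70 63 67
f 39 65 64
f 65 36 52
f 64 52 35
f 65 52 64
f 36 51 56
f 51 30 53
f 56 53 37
f 51 53 56
f 32 58 44
f 58 38 59
f 44 59 33
f 58 59 44
f 32 44 42
f 44 33 43
f 42 43 31
f 44 43 42
f 32 42 49
f 42 31 48
f 49 48 35
f 42 48 49
f 32 49 54
f 49 35 55
f 54 55 37
f 49 55 54
f 32 54 58
f 54 37 61
f 58 61 38
f 54 61 58
f 33 59 47
f 59 38 60
f 47 60 34
f 59 60 47
f 31 43 67
f 43 33 68
f 67 68 40
f 43 68 67
f 35 48 64
f 48 31 63
f 64 63 39
f 48 63 64
f 37 55 56
f 55 35 52
f 56 52 36
f 55 52 56
f 38 61 57
f 61 37 53
f 57 53 30
f 61 53 57



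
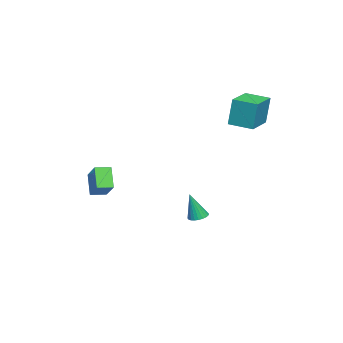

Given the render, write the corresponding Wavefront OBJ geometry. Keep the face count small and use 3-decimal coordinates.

v 2.733 -3.204 0.125
v 3.814 -2.452 1.103
v 3.501 -2.833 -1.01
v 4.582 -2.08 -0.032
v 3.198 -3.96 0.192
v 4.279 -3.207 1.17
v 3.966 -3.588 -0.943
v 5.047 -2.836 0.035
v -0.932 0.93 -3.864
v -0.342 0.894 -3.966
v -0.668 0.51 -2.176
v -0.365 1.119 -3.906
v -0.473 1.316 -3.84
v -0.652 1.453 -3.778
v -0.874 1.511 -3.729
v -1.104 1.481 -3.7
v -1.308 1.367 -3.697
v -1.455 1.186 -3.719
v -1.523 0.966 -3.763
v -1.5 0.741 -3.822
v -1.391 0.544 -3.888
v -1.213 0.406 -3.951
v -0.991 0.348 -4
v -0.761 0.379 -4.028
v -0.557 0.493 -4.032
v -0.41 0.674 -4.01
v -3.069 2.744 3.005
v -3.084 2.978 4.81
v -2.868 4.178 2.821
v -2.883 4.413 4.625
v -1.197 2.487 3.055
v -1.212 2.722 4.859
v -0.996 3.922 2.87
v -1.011 4.156 4.675
f 2 4 1
f 5 2 1
f 1 4 3
f 3 5 1
f 2 8 4
f 6 2 5
f 6 8 2
f 4 8 3
f 7 5 3
f 3 8 7
f 7 6 5
f 8 6 7
f 10 9 12
f 10 12 11
f 12 9 13
f 12 13 11
f 13 9 14
f 13 14 11
f 14 9 15
f 14 15 11
f 15 9 16
f 15 16 11
f 16 9 17
f 16 17 11
f 17 9 18
f 17 18 11
f 18 9 19
f 18 19 11
f 19 9 20
f 19 20 11
f 20 9 21
f 20 21 11
f 21 9 22
f 21 22 11
f 22 9 23
f 22 23 11
f 23 9 24
f 23 24 11
f 24 9 25
f 24 25 11
f 25 9 26
f 25 26 11
f 26 9 10
f 26 10 11
f 28 30 27
f 31 28 27
f 27 30 29
f 29 31 27
f 28 34 30
f 32 28 31
f 32 34 28
f 30 34 29
f 33 31 29
f 29 34 33
f 33 32 31
f 34 32 33



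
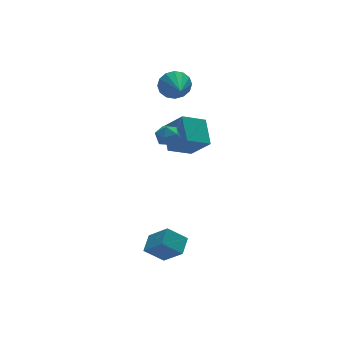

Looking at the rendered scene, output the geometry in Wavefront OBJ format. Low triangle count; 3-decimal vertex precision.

v 2.048 2.938 2.662
v 2.371 2.558 1.901
v 1.552 1.362 3.238
v 2.733 2.555 2.202
v 2.911 2.654 2.626
v 2.858 2.829 3.06
v 2.588 3.034 3.388
v 2.173 3.213 3.52
v 1.725 3.318 3.423
v 1.363 3.322 3.122
v 1.184 3.223 2.697
v 1.237 3.047 2.263
v 1.507 2.843 1.936
v 1.922 2.664 1.803
v 0.914 1.564 -1.225
v 1.523 0.609 -0.052
v 1.374 2.934 -0.348
v 1.982 1.979 0.825
v 2.298 1.561 -1.945
v 2.906 0.606 -0.772
v 2.757 2.931 -1.068
v 3.366 1.976 0.105
v -0.356 0.542 1.199
v -0.019 0.813 0.616
v 0.499 -0.253 1.324
v 0.836 0.018 0.741
v 0.8 0.407 1.352
v 0.272 0.898 1.275
v 0.208 -0.338 0.665
v -0.32 0.153 0.588
v 0.329 0.269 0.286
v 0.695 0.729 0.711
v -0.215 -0.169 1.229
v 0.151 0.291 1.654
v -3.087 -3.46 -4.13
v -2.601 -4.512 -3.027
v -2.409 -2.732 -3.735
v -1.923 -3.785 -2.632
v -2.177 -3.875 -4.928
v -1.691 -4.928 -3.825
v -1.499 -3.148 -4.533
v -1.013 -4.2 -3.43
f 2 1 4
f 2 4 3
f 4 1 5
f 4 5 3
f 5 1 6
f 5 6 3
f 6 1 7
f 6 7 3
f 7 1 8
f 7 8 3
f 8 1 9
f 8 9 3
f 9 1 10
f 9 10 3
f 10 1 11
f 10 11 3
f 11 1 12
f 11 12 3
f 12 1 13
f 12 13 3
f 13 1 14
f 13 14 3
f 14 1 2
f 14 2 3
f 16 18 15
f 19 16 15
f 15 18 17
f 17 19 15
f 16 22 18
f 20 16 19
f 20 22 16
f 18 22 17
f 21 19 17
f 17 22 21
f 21 20 19
f 22 20 21
f 23 34 28
f 23 28 24
f 23 24 30
f 23 30 33
f 23 33 34
f 24 28 32
f 28 34 27
f 34 33 25
f 33 30 29
f 30 24 31
f 26 32 27
f 26 27 25
f 26 25 29
f 26 29 31
f 26 31 32
f 27 32 28
f 25 27 34
f 29 25 33
f 31 29 30
f 32 31 24
f 36 38 35
f 39 36 35
f 35 38 37
f 37 39 35
f 36 42 38
f 40 36 39
f 40 42 36
f 38 42 37
f 41 39 37
f 37 42 41
f 41 40 39
f 42 40 41



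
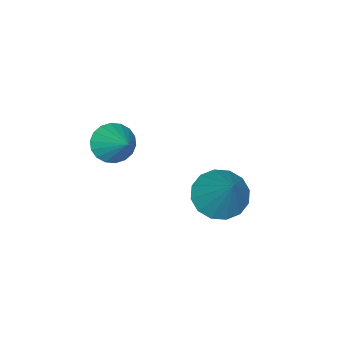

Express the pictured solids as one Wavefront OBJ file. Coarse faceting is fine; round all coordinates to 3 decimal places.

v -3.506 2.763 -0.506
v -3.108 3.299 -1.064
v -2.694 3.837 1.106
v -3.51 3.488 -0.987
v -3.911 3.482 -0.781
v -4.203 3.284 -0.502
v -4.308 2.946 -0.223
v -4.199 2.559 -0.021
v -3.903 2.227 0.052
v -3.502 2.038 -0.025
v -3.101 2.044 -0.23
v -2.809 2.242 -0.51
v -2.704 2.58 -0.788
v -2.813 2.967 -0.991
v -2.604 -0.471 0.67
v -1.97 -0.563 0.386
v -2.036 0.611 1.59
v -2.096 -0.343 0.205
v -2.323 -0.148 0.116
v -2.605 -0.018 0.137
v -2.887 0.023 0.263
v -3.113 -0.034 0.47
v -3.238 -0.178 0.716
v -3.237 -0.38 0.953
v -3.111 -0.6 1.135
v -2.885 -0.795 1.224
v -2.603 -0.925 1.203
v -2.321 -0.966 1.077
v -2.095 -0.908 0.87
v -1.97 -0.764 0.624
f 2 1 4
f 2 4 3
f 4 1 5
f 4 5 3
f 5 1 6
f 5 6 3
f 6 1 7
f 6 7 3
f 7 1 8
f 7 8 3
f 8 1 9
f 8 9 3
f 9 1 10
f 9 10 3
f 10 1 11
f 10 11 3
f 11 1 12
f 11 12 3
f 12 1 13
f 12 13 3
f 13 1 14
f 13 14 3
f 14 1 2
f 14 2 3
f 16 15 18
f 16 18 17
f 18 15 19
f 18 19 17
f 19 15 20
f 19 20 17
f 20 15 21
f 20 21 17
f 21 15 22
f 21 22 17
f 22 15 23
f 22 23 17
f 23 15 24
f 23 24 17
f 24 15 25
f 24 25 17
f 25 15 26
f 25 26 17
f 26 15 27
f 26 27 17
f 27 15 28
f 27 28 17
f 28 15 29
f 28 29 17
f 29 15 30
f 29 30 17
f 30 15 16
f 30 16 17



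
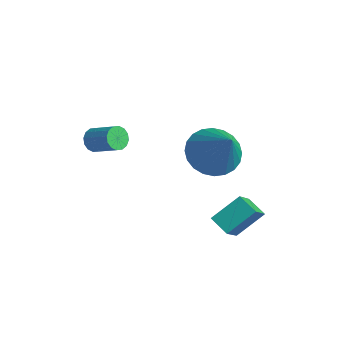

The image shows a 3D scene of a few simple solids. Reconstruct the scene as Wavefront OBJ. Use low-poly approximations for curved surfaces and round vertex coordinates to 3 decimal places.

v 2.739 0.3 1.806
v 3.422 0.956 1.353
v 4.081 0 3.394
v 3.205 1.215 1.585
v 2.917 1.334 1.851
v 2.601 1.295 2.11
v 2.307 1.105 2.323
v 2.079 0.793 2.457
v 1.951 0.405 2.492
v 1.943 0.001 2.422
v 2.057 -0.357 2.259
v 2.274 -0.615 2.027
v 2.562 -0.734 1.761
v 2.877 -0.696 1.502
v 3.171 -0.506 1.289
v 3.4 -0.193 1.155
v 3.528 0.194 1.12
v 3.535 0.598 1.19
v -1.337 -1.898 1.013
v -1.056 -2.165 0.651
v -0.003 -1.89 1.265
v -0.283 -1.622 1.627
v -1.068 -1.908 0.556
v -0.014 -1.633 1.17
v -1.152 -1.648 0.584
v -0.098 -1.373 1.198
v -1.285 -1.455 0.726
v -0.232 -1.18 1.34
v -1.432 -1.381 0.945
v -0.379 -1.106 1.559
v -1.554 -1.445 1.183
v -0.5 -1.17 1.797
v -1.617 -1.63 1.375
v -0.564 -1.355 1.989
v -1.606 -1.887 1.47
v -0.552 -1.612 2.084
v -1.522 -2.147 1.442
v -0.468 -1.872 2.056
v -1.388 -2.34 1.3
v -0.335 -2.065 1.914
v -1.241 -2.414 1.081
v -0.188 -2.139 1.695
v -1.12 -2.35 0.843
v -0.066 -2.075 1.457
v 2.727 0.689 -2.196
v 3.004 1.76 -1.354
v 3.521 0.774 -2.566
v 3.798 1.845 -1.724
v 3.282 -0.225 -1.216
v 3.559 0.846 -0.374
v 4.076 -0.14 -1.586
v 4.353 0.931 -0.744
f 2 1 4
f 2 4 3
f 4 1 5
f 4 5 3
f 5 1 6
f 5 6 3
f 6 1 7
f 6 7 3
f 7 1 8
f 7 8 3
f 8 1 9
f 8 9 3
f 9 1 10
f 9 10 3
f 10 1 11
f 10 11 3
f 11 1 12
f 11 12 3
f 12 1 13
f 12 13 3
f 13 1 14
f 13 14 3
f 14 1 15
f 14 15 3
f 15 1 16
f 15 16 3
f 16 1 17
f 16 17 3
f 17 1 18
f 17 18 3
f 18 1 2
f 18 2 3
f 20 19 23
f 20 23 21
f 21 23 24
f 21 24 22
f 23 19 25
f 23 25 24
f 24 25 26
f 24 26 22
f 25 19 27
f 25 27 26
f 26 27 28
f 26 28 22
f 27 19 29
f 27 29 28
f 28 29 30
f 28 30 22
f 29 19 31
f 29 31 30
f 30 31 32
f 30 32 22
f 31 19 33
f 31 33 32
f 32 33 34
f 32 34 22
f 33 19 35
f 33 35 34
f 34 35 36
f 34 36 22
f 35 19 37
f 35 37 36
f 36 37 38
f 36 38 22
f 37 19 39
f 37 39 38
f 38 39 40
f 38 40 22
f 39 19 41
f 39 41 40
f 40 41 42
f 40 42 22
f 41 19 43
f 41 43 42
f 42 43 44
f 42 44 22
f 43 19 20
f 43 20 44
f 44 20 21
f 44 21 22
f 46 48 45
f 49 46 45
f 45 48 47
f 47 49 45
f 46 52 48
f 50 46 49
f 50 52 46
f 48 52 47
f 51 49 47
f 47 52 51
f 51 50 49
f 52 50 51



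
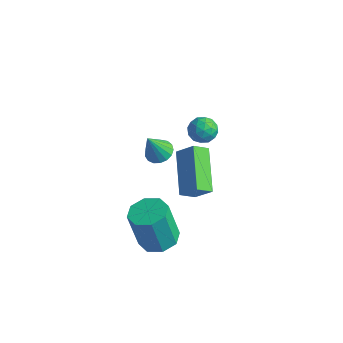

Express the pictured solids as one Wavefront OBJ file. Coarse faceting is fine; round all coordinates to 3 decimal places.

v 0.659 -3.581 -3.193
v 1.319 -4.129 -3.128
v 0.942 -4.366 -1.301
v 0.281 -3.819 -1.367
v 1.495 -3.506 -3.011
v 1.118 -3.743 -1.184
v 1.182 -2.927 -3
v 0.805 -3.164 -1.174
v 0.562 -2.732 -3.103
v 0.185 -2.969 -1.276
v -0.002 -3.034 -3.259
v -0.379 -3.271 -1.432
v -0.178 -3.657 -3.376
v -0.555 -3.894 -1.549
v 0.135 -4.236 -3.386
v -0.242 -4.473 -1.56
v 0.755 -4.431 -3.284
v 0.378 -4.668 -1.457
v -1.188 1.998 -0.879
v -0.72 1.834 -1.349
v -1.76 1.086 -1.131
v -1.292 0.922 -1.601
v -1.134 0.895 -0.937
v -0.78 1.459 -0.781
v -1.7 1.461 -1.699
v -1.346 2.025 -1.543
v -1.036 1.502 -1.856
v -0.686 1.152 -1.384
v -1.794 1.768 -1.096
v -1.444 1.418 -0.624
v -0.904 1.996 -1.092
v -1.576 0.924 -1.388
v -1.483 0.908 -0.998
v -1.208 0.812 -1.274
v -0.939 1.776 -0.758
v -0.664 1.679 -1.034
v -0.907 1.127 -0.792
v -1.816 1.241 -1.446
v -1.541 1.144 -1.722
v -1.272 2.108 -1.206
v -0.997 2.012 -1.482
v -1.573 1.793 -1.688
v -0.814 1.705 -1.666
v -1.151 1.168 -1.814
v -1.391 1.485 -1.872
v -1.183 1.817 -1.78
v -0.609 1.499 -1.389
v -0.945 0.963 -1.537
v -0.852 0.947 -1.147
v -0.644 1.278 -1.055
v -0.795 1.304 -1.687
v -1.535 1.957 -0.943
v -1.871 1.421 -1.091
v -1.836 1.642 -1.425
v -1.628 1.973 -1.333
v -1.329 1.752 -0.666
v -1.666 1.215 -0.814
v -1.297 1.103 -0.7
v -1.089 1.435 -0.608
v -1.685 1.616 -0.793
v 1.26 -3.04 -0.171
v -0.021 -1.717 0.729
v 1.56 -2.441 -0.626
v 0.279 -1.117 0.274
v 1.981 -2.843 0.566
v 0.7 -1.519 1.466
v 2.281 -2.243 0.111
v 1 -0.92 1.011
v -2.426 0.044 -2.444
v -1.821 -0.164 -2.454
v -2.594 -0.504 -1.156
v -1.8 0.116 -2.331
v -1.922 0.38 -2.235
v -2.16 0.567 -2.187
v -2.459 0.634 -2.197
v -2.75 0.566 -2.264
v -2.967 0.379 -2.372
v -3.06 0.115 -2.497
v -3.007 -0.165 -2.609
v -2.822 -0.397 -2.684
v -2.546 -0.528 -2.704
v -2.242 -0.528 -2.664
v -1.98 -0.397 -2.573
f 2 1 5
f 2 5 3
f 3 5 6
f 3 6 4
f 5 1 7
f 5 7 6
f 6 7 8
f 6 8 4
f 7 1 9
f 7 9 8
f 8 9 10
f 8 10 4
f 9 1 11
f 9 11 10
f 10 11 12
f 10 12 4
f 11 1 13
f 11 13 12
f 12 13 14
f 12 14 4
f 13 1 15
f 13 15 14
f 14 15 16
f 14 16 4
f 15 1 17
f 15 17 16
f 16 17 18
f 16 18 4
f 17 1 2
f 17 2 18
f 18 2 3
f 18 3 4
f 19 56 35
f 56 30 59
f 35 59 24
f 56 59 35
f 19 35 31
f 35 24 36
f 31 36 20
f 35 36 31
f 19 31 40
f 31 20 41
f 40 41 26
f 31 41 40
f 19 40 52
f 40 26 55
f 52 55 29
f 40 55 52
f 19 52 56
f 52 29 60
f 56 60 30
f 52 60 56
f 20 36 47
f 36 24 50
f 47 50 28
f 36 50 47
f 24 59 37
f 59 30 58
f 37 58 23
f 59 58 37
f 30 60 57
f 60 29 53
f 57 53 21
f 60 53 57
f 29 55 54
f 55 26 42
f 54 42 25
f 55 42 54
f 26 41 46
f 41 20 43
f 46 43 27
f 41 43 46
f 22 48 34
f 48 28 49
f 34 49 23
f 48 49 34
f 22 34 32
f 34 23 33
f 32 33 21
f 34 33 32
f 22 32 39
f 32 21 38
f 39 38 25
f 32 38 39
f 22 39 44
f 39 25 45
f 44 45 27
f 39 45 44
f 22 44 48
f 44 27 51
f 48 51 28
f 44 51 48
f 23 49 37
f 49 28 50
f 37 50 24
f 49 50 37
f 21 33 57
f 33 23 58
f 57 58 30
f 33 58 57
f 25 38 54
f 38 21 53
f 54 53 29
f 38 53 54
f 27 45 46
f 45 25 42
f 46 42 26
f 45 42 46
f 28 51 47
f 51 27 43
f 47 43 20
f 51 43 47
f 62 64 61
f 65 62 61
f 61 64 63
f 63 65 61
f 62 68 64
f 66 62 65
f 66 68 62
f 64 68 63
f 67 65 63
f 63 68 67
f 67 66 65
f 68 66 67
f 70 69 72
f 70 72 71
f 72 69 73
f 72 73 71
f 73 69 74
f 73 74 71
f 74 69 75
f 74 75 71
f 75 69 76
f 75 76 71
f 76 69 77
f 76 77 71
f 77 69 78
f 77 78 71
f 78 69 79
f 78 79 71
f 79 69 80
f 79 80 71
f 80 69 81
f 80 81 71
f 81 69 82
f 81 82 71
f 82 69 83
f 82 83 71
f 83 69 70
f 83 70 71



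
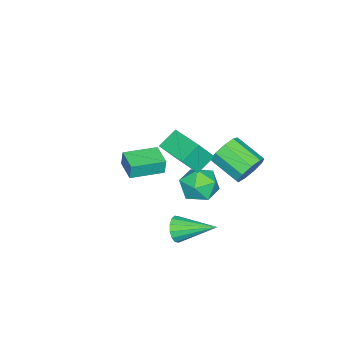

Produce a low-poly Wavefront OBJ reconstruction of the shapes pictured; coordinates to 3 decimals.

v -3.857 0.518 -2.572
v -3.452 1.085 -3.496
v -2.428 -0.685 -2.684
v -2.023 -0.118 -3.608
v -1.99 0.379 -2.564
v -2.874 1.123 -2.495
v -3.006 -0.723 -3.685
v -3.89 0.021 -3.616
v -2.927 0.318 -4.184
v -2.299 0.999 -3.491
v -3.581 -0.599 -2.689
v -2.953 0.082 -1.996
v 0.025 0.375 -4.177
v 0.451 0.204 -3.522
v -0.285 2.425 -3.443
v 0.728 0.344 -3.796
v 0.816 0.493 -4.172
v 0.693 0.609 -4.55
v 0.39 0.663 -4.828
v -0.01 0.639 -4.931
v -0.401 0.545 -4.832
v -0.678 0.405 -4.558
v -0.766 0.257 -4.181
v -0.643 0.14 -3.804
v -0.34 0.087 -3.526
v 0.06 0.11 -3.423
v -3.172 -4.359 -3.312
v -3.172 -4.263 -2.377
v -4.546 -3.054 -3.446
v -4.547 -2.958 -2.511
v -2.253 -3.402 -3.409
v -2.254 -3.306 -2.474
v -3.628 -2.097 -3.543
v -3.628 -2.001 -2.608
v -0.092 0.207 1.289
v -0.998 0.643 1.997
v 0.893 1.911 1.5
v -0.013 2.348 2.207
v 0.553 -0.308 2.433
v -0.353 0.129 3.14
v 1.538 1.397 2.643
v 0.632 1.833 3.351
v -2.614 3.116 -0.597
v -2.12 3.365 0.2
v -2.512 1.734 0.954
v -3.006 1.484 0.157
v -2.756 3.546 0.261
v -3.148 1.914 1.015
v -3.325 3.526 -0.08
v -3.717 1.894 0.674
v -3.561 3.313 -0.662
v -3.954 1.682 0.092
v -3.354 3.009 -1.214
v -3.747 1.377 -0.46
v -2.801 2.754 -1.477
v -3.193 1.122 -0.723
v -2.16 2.669 -1.329
v -2.552 1.037 -0.575
v -1.731 2.793 -0.837
v -2.124 1.161 -0.083
v -1.716 3.068 -0.234
v -2.108 1.436 0.52
f 1 12 6
f 1 6 2
f 1 2 8
f 1 8 11
f 1 11 12
f 2 6 10
f 6 12 5
f 12 11 3
f 11 8 7
f 8 2 9
f 4 10 5
f 4 5 3
f 4 3 7
f 4 7 9
f 4 9 10
f 5 10 6
f 3 5 12
f 7 3 11
f 9 7 8
f 10 9 2
f 14 13 16
f 14 16 15
f 16 13 17
f 16 17 15
f 17 13 18
f 17 18 15
f 18 13 19
f 18 19 15
f 19 13 20
f 19 20 15
f 20 13 21
f 20 21 15
f 21 13 22
f 21 22 15
f 22 13 23
f 22 23 15
f 23 13 24
f 23 24 15
f 24 13 25
f 24 25 15
f 25 13 26
f 25 26 15
f 26 13 14
f 26 14 15
f 28 30 27
f 31 28 27
f 27 30 29
f 29 31 27
f 28 34 30
f 32 28 31
f 32 34 28
f 30 34 29
f 33 31 29
f 29 34 33
f 33 32 31
f 34 32 33
f 36 38 35
f 39 36 35
f 35 38 37
f 37 39 35
f 36 42 38
f 40 36 39
f 40 42 36
f 38 42 37
f 41 39 37
f 37 42 41
f 41 40 39
f 42 40 41
f 44 43 47
f 44 47 45
f 45 47 48
f 45 48 46
f 47 43 49
f 47 49 48
f 48 49 50
f 48 50 46
f 49 43 51
f 49 51 50
f 50 51 52
f 50 52 46
f 51 43 53
f 51 53 52
f 52 53 54
f 52 54 46
f 53 43 55
f 53 55 54
f 54 55 56
f 54 56 46
f 55 43 57
f 55 57 56
f 56 57 58
f 56 58 46
f 57 43 59
f 57 59 58
f 58 59 60
f 58 60 46
f 59 43 61
f 59 61 60
f 60 61 62
f 60 62 46
f 61 43 44
f 61 44 62
f 62 44 45
f 62 45 46



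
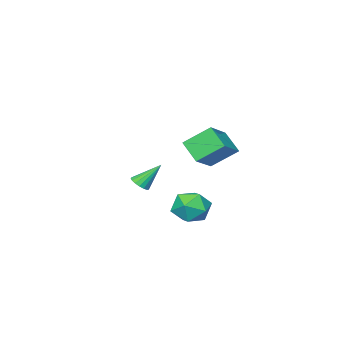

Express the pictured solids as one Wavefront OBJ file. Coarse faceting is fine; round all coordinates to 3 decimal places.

v 1.071 1.762 -2.961
v 1.565 2.359 -2.005
v 1.495 0.021 -2.095
v 1.989 0.618 -1.139
v 0.775 0.661 -1.33
v 0.512 1.737 -1.866
v 2.548 0.643 -2.234
v 2.285 1.719 -2.77
v 2.477 1.667 -1.556
v 1.382 1.678 -0.997
v 1.678 0.702 -3.103
v 0.583 0.713 -2.544
v 0.939 4.188 2.715
v 0.808 3.023 3.714
v 2.57 4.772 3.61
v 2.44 3.607 4.609
v 1.94 3.113 1.591
v 1.81 1.948 2.59
v 3.572 3.697 2.486
v 3.441 2.532 3.485
v 0.912 -3.641 -1.771
v 1.303 -3.961 -1.346
v -0.012 -2.879 -0.349
v 1.453 -3.687 -1.395
v 1.479 -3.403 -1.531
v 1.375 -3.173 -1.721
v 1.165 -3.051 -1.923
v 0.898 -3.063 -2.09
v 0.633 -3.208 -2.184
v 0.433 -3.453 -2.184
v 0.342 -3.74 -2.089
v 0.382 -4.005 -1.921
v 0.544 -4.186 -1.719
v 0.79 -4.242 -1.529
v 1.064 -4.161 -1.394
f 1 12 6
f 1 6 2
f 1 2 8
f 1 8 11
f 1 11 12
f 2 6 10
f 6 12 5
f 12 11 3
f 11 8 7
f 8 2 9
f 4 10 5
f 4 5 3
f 4 3 7
f 4 7 9
f 4 9 10
f 5 10 6
f 3 5 12
f 7 3 11
f 9 7 8
f 10 9 2
f 14 16 13
f 17 14 13
f 13 16 15
f 15 17 13
f 14 20 16
f 18 14 17
f 18 20 14
f 16 20 15
f 19 17 15
f 15 20 19
f 19 18 17
f 20 18 19
f 22 21 24
f 22 24 23
f 24 21 25
f 24 25 23
f 25 21 26
f 25 26 23
f 26 21 27
f 26 27 23
f 27 21 28
f 27 28 23
f 28 21 29
f 28 29 23
f 29 21 30
f 29 30 23
f 30 21 31
f 30 31 23
f 31 21 32
f 31 32 23
f 32 21 33
f 32 33 23
f 33 21 34
f 33 34 23
f 34 21 35
f 34 35 23
f 35 21 22
f 35 22 23



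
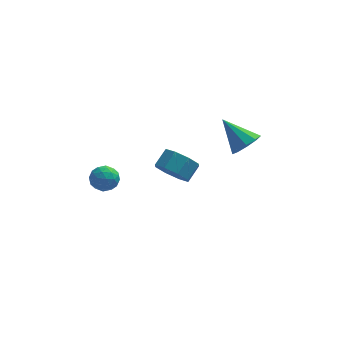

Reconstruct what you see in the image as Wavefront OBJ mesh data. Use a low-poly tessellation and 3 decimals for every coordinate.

v -2.981 -1.501 0.633
v -2.227 -1.442 0.503
v -2.773 -2.458 1.397
v -2.019 -2.399 1.267
v -2.385 -1.853 1.664
v -2.513 -1.261 1.192
v -2.487 -2.639 0.708
v -2.615 -2.047 0.236
v -1.922 -2.144 0.549
v -1.858 -1.659 1.14
v -3.142 -2.241 0.76
v -3.078 -1.756 1.351
v -2.622 -1.387 0.501
v -2.378 -2.513 1.399
v -2.593 -2.192 1.633
v -2.15 -2.157 1.556
v -2.79 -1.282 0.906
v -2.347 -1.246 0.83
v -2.44 -1.488 1.512
v -2.653 -2.654 1.07
v -2.21 -2.618 0.994
v -2.85 -1.743 0.344
v -2.407 -1.708 0.267
v -2.56 -2.412 0.388
v -1.999 -1.766 0.452
v -1.877 -2.328 0.901
v -2.152 -2.469 0.572
v -2.228 -2.121 0.295
v -1.962 -1.48 0.799
v -1.84 -2.043 1.248
v -2.055 -1.722 1.482
v -2.13 -1.374 1.204
v -1.783 -1.893 0.826
v -3.16 -1.857 0.652
v -3.038 -2.42 1.101
v -2.87 -2.526 0.696
v -2.945 -2.178 0.418
v -3.123 -1.572 0.999
v -3.001 -2.134 1.448
v -2.772 -1.779 1.605
v -2.848 -1.431 1.328
v -3.217 -2.007 1.074
v 4.238 0.74 1.236
v 4.685 0.362 1.893
v 3.082 1.54 2.484
v 4.922 0.9 1.767
v 4.838 1.364 1.392
v 4.474 1.535 0.944
v 4 1.334 0.633
v 3.637 0.855 0.604
v 3.555 0.322 0.871
v 3.793 -0.016 1.309
v 4.239 -0 1.713
v 0.629 2.867 -2.72
v 0.989 3.332 -3.553
v 1.532 4.058 -2.913
v 1.171 3.593 -2.08
v 0.308 3.631 -3.315
v 0.851 4.357 -2.675
v -0.185 3.482 -2.728
v 0.358 4.208 -2.088
v -0.201 2.973 -2.137
v 0.341 3.699 -1.497
v 0.268 2.402 -1.887
v 0.811 3.128 -1.247
v 0.949 2.103 -2.125
v 1.492 2.829 -1.485
v 1.442 2.252 -2.712
v 1.985 2.978 -2.072
v 1.459 2.761 -3.303
v 2.001 3.487 -2.663
f 1 38 17
f 38 12 41
f 17 41 6
f 38 41 17
f 1 17 13
f 17 6 18
f 13 18 2
f 17 18 13
f 1 13 22
f 13 2 23
f 22 23 8
f 13 23 22
f 1 22 34
f 22 8 37
f 34 37 11
f 22 37 34
f 1 34 38
f 34 11 42
f 38 42 12
f 34 42 38
f 2 18 29
f 18 6 32
f 29 32 10
f 18 32 29
f 6 41 19
f 41 12 40
f 19 40 5
f 41 40 19
f 12 42 39
f 42 11 35
f 39 35 3
f 42 35 39
f 11 37 36
f 37 8 24
f 36 24 7
f 37 24 36
f 8 23 28
f 23 2 25
f 28 25 9
f 23 25 28
f 4 30 16
f 30 10 31
f 16 31 5
f 30 31 16
f 4 16 14
f 16 5 15
f 14 15 3
f 16 15 14
f 4 14 21
f 14 3 20
f 21 20 7
f 14 20 21
f 4 21 26
f 21 7 27
f 26 27 9
f 21 27 26
f 4 26 30
f 26 9 33
f 30 33 10
f 26 33 30
f 5 31 19
f 31 10 32
f 19 32 6
f 31 32 19
f 3 15 39
f 15 5 40
f 39 40 12
f 15 40 39
f 7 20 36
f 20 3 35
f 36 35 11
f 20 35 36
f 9 27 28
f 27 7 24
f 28 24 8
f 27 24 28
f 10 33 29
f 33 9 25
f 29 25 2
f 33 25 29
f 44 43 46
f 44 46 45
f 46 43 47
f 46 47 45
f 47 43 48
f 47 48 45
f 48 43 49
f 48 49 45
f 49 43 50
f 49 50 45
f 50 43 51
f 50 51 45
f 51 43 52
f 51 52 45
f 52 43 53
f 52 53 45
f 53 43 44
f 53 44 45
f 55 54 58
f 55 58 56
f 56 58 59
f 56 59 57
f 58 54 60
f 58 60 59
f 59 60 61
f 59 61 57
f 60 54 62
f 60 62 61
f 61 62 63
f 61 63 57
f 62 54 64
f 62 64 63
f 63 64 65
f 63 65 57
f 64 54 66
f 64 66 65
f 65 66 67
f 65 67 57
f 66 54 68
f 66 68 67
f 67 68 69
f 67 69 57
f 68 54 70
f 68 70 69
f 69 70 71
f 69 71 57
f 70 54 55
f 70 55 71
f 71 55 56
f 71 56 57

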